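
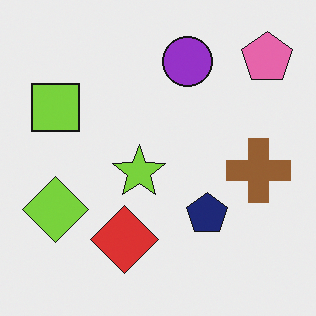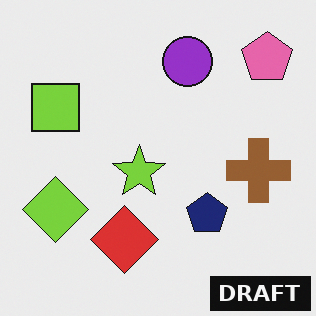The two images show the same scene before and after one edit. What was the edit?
The transformation is: watermarked with the text "DRAFT" in the lower-right corner.

A dark label reading "DRAFT" appears in the lower-right corner.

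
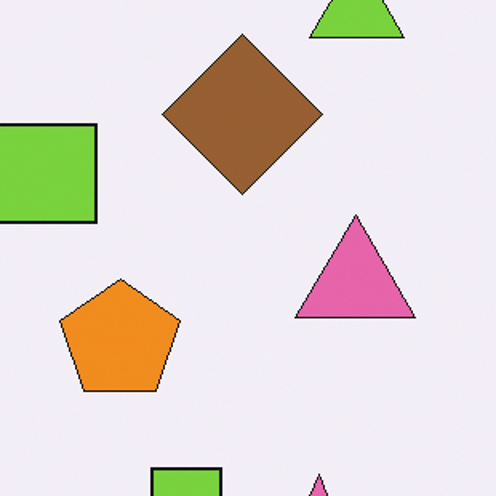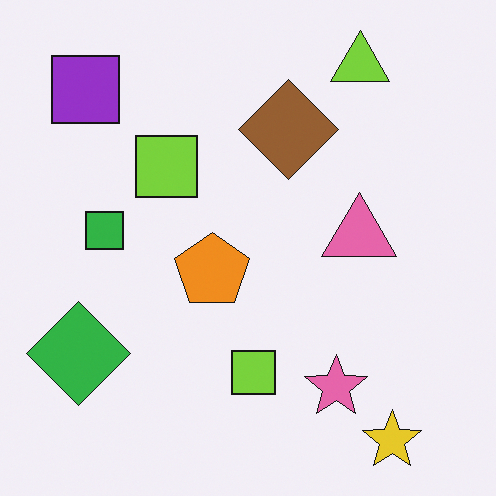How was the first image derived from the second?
The transformation is: cropped to a modestly smaller region and rescaled.

The visible shapes are larger and the field of view is narrower; shapes near the original edges may be partly or wholly outside the frame — a crop-and-rescale.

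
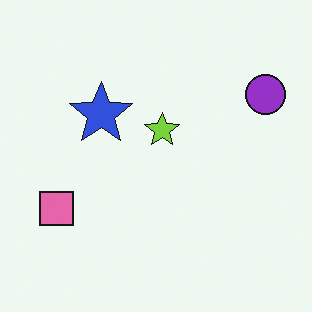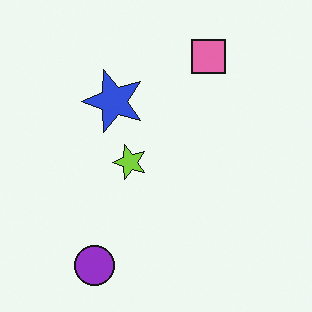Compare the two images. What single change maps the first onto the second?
Transposed (reflected across the top-left ↔ bottom-right diagonal).

Shapes have swapped their row and column positions — what was in the top-right is now in the bottom-left — a diagonal reflection.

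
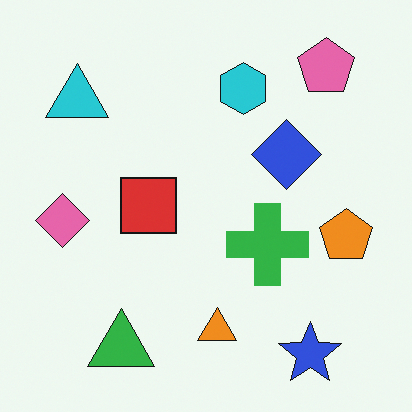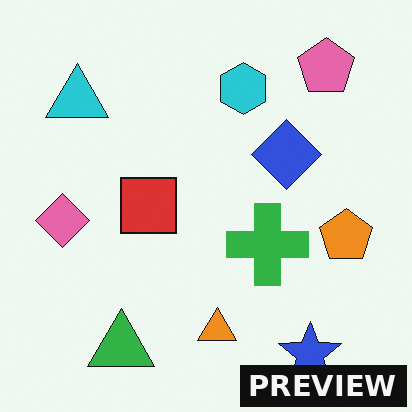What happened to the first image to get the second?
The image was watermarked with the text "PREVIEW" in the lower-right corner.

A dark label reading "PREVIEW" appears in the lower-right corner.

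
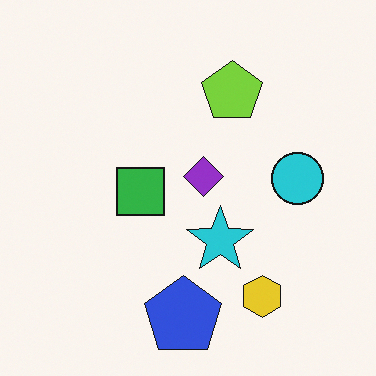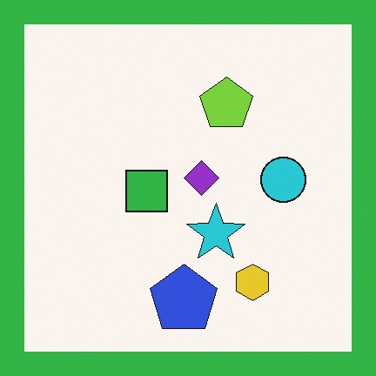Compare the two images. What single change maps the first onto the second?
It was framed with a green border.

A solid green frame runs around the edge of the second image, with the content slightly shrunk inside it.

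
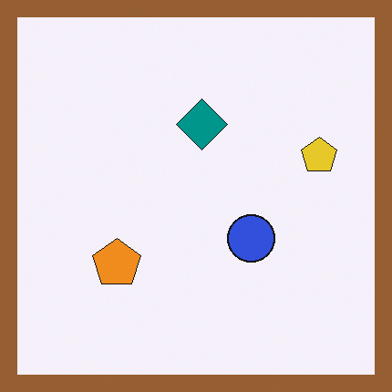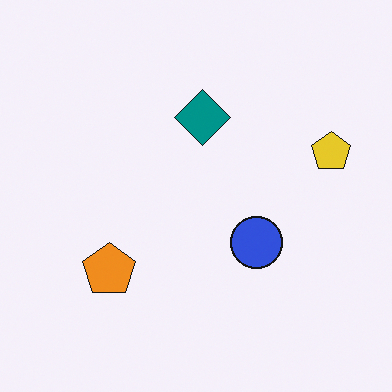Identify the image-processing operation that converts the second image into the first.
Framed with a brown border.

A solid brown frame runs around the edge of the first image, with the content slightly shrunk inside it.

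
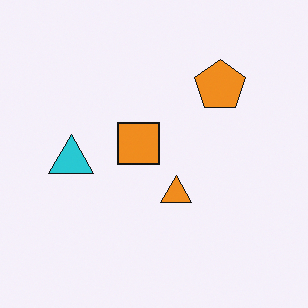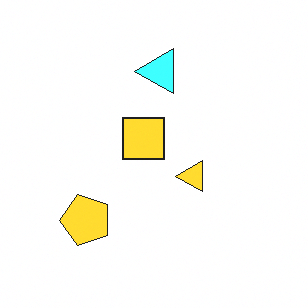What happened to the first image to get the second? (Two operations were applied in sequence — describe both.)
The second image is the first transposed (reflected across the top-left ↔ bottom-right diagonal), then noticeably brightened.

Shapes have swapped their row and column positions — what was in the top-right is now in the bottom-left — a diagonal reflection. Every pixel — background and shapes alike — is uniformly brightened.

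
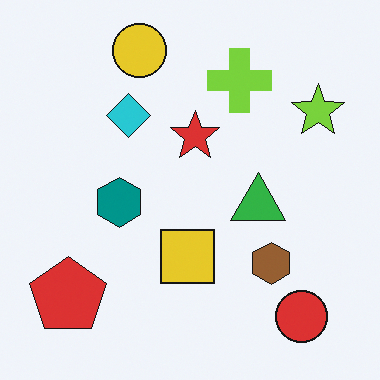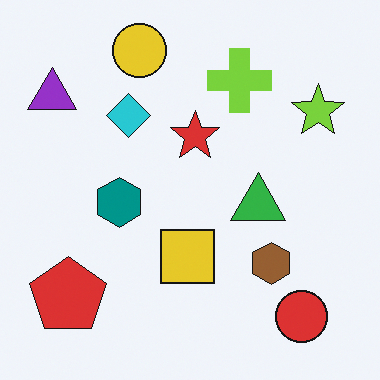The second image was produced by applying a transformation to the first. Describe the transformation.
This is the original image overlaid with an additional purple triangle.

A purple triangle appears in the second image that is absent from the first.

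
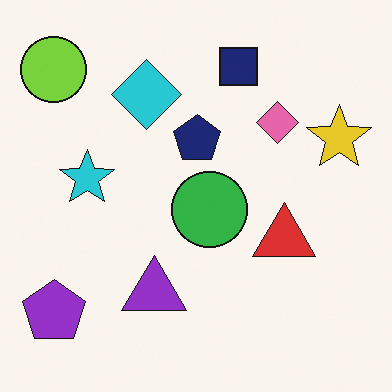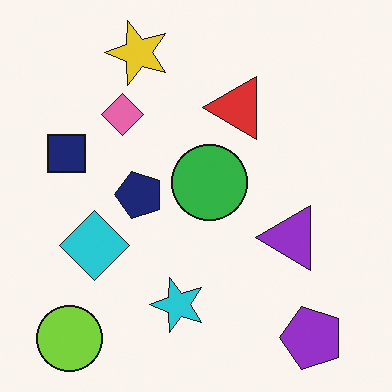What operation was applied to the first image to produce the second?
The transformation is: rotated 90° counter-clockwise.

The lime circle sits in the top-left of the first image and the bottom-left of the second — consistent with a whole-image 90° counter-clockwise rotation.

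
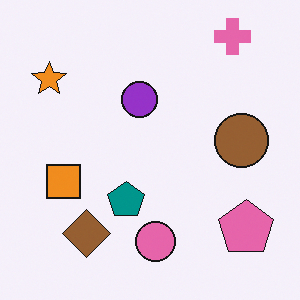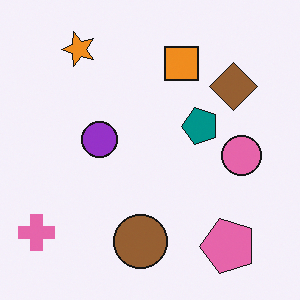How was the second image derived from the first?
It was transposed (reflected across the top-left ↔ bottom-right diagonal).

Shapes have swapped their row and column positions — what was in the top-right is now in the bottom-left — a diagonal reflection.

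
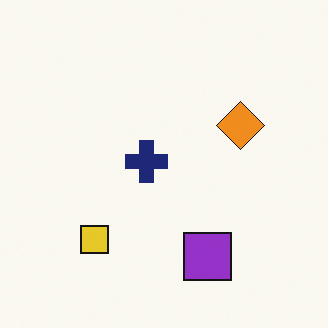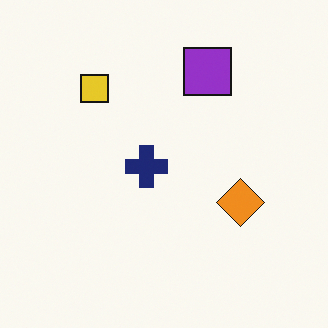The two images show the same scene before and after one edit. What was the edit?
The image was flipped vertically (top ↔ bottom).

The purple square is in the bottom of the first image and the top of the second — shapes on opposite sides of the horizontal midline have swapped in a mirror flip.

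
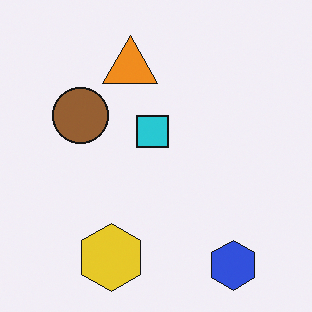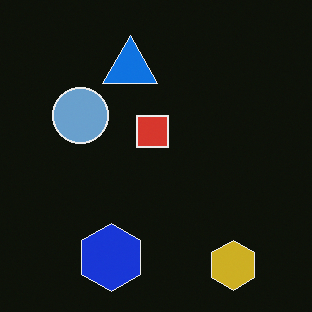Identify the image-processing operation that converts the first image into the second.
It was color-inverted (negative).

The light background has become dark and every shape's color is its complement — a photographic negative.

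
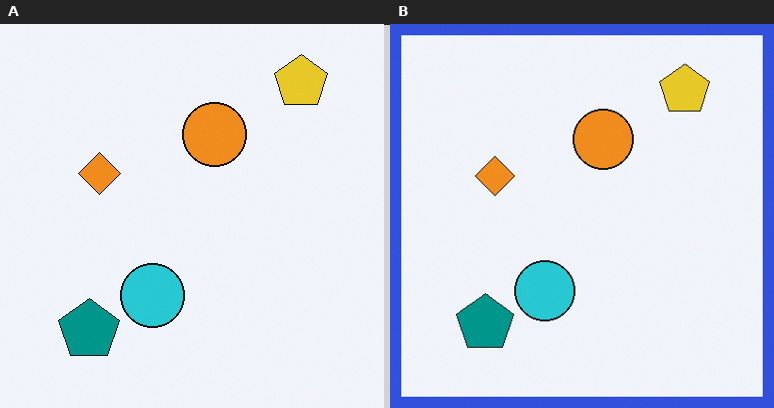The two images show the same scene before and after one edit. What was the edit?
It was framed with a blue border.

A solid blue frame runs around the edge of the right (B) image, with the content slightly shrunk inside it.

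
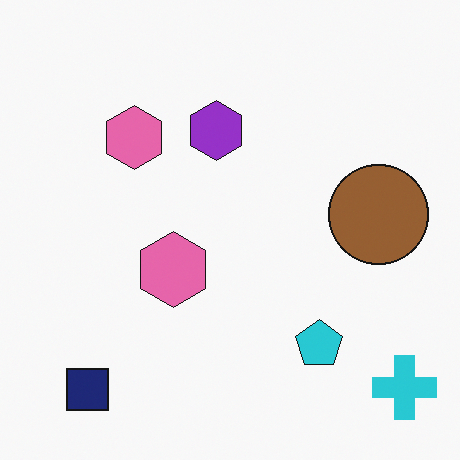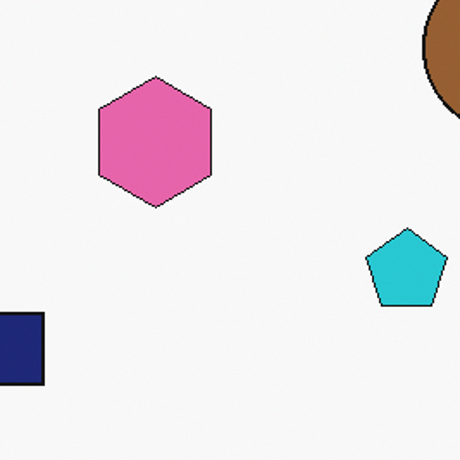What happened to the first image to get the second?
This is the original image cropped tightly and scaled back up.

The visible shapes are larger and the field of view is narrower; shapes near the original edges may be partly or wholly outside the frame — a crop-and-rescale.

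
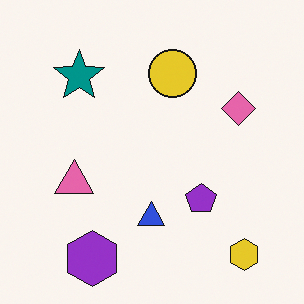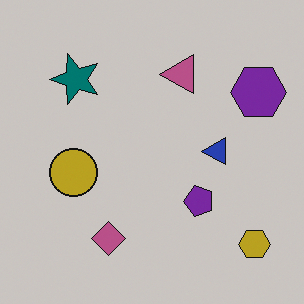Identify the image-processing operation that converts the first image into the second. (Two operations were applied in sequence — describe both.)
The second image is the first darkened a little, then transposed (reflected across the top-left ↔ bottom-right diagonal).

Every pixel — background and shapes alike — is uniformly darkened. Shapes have swapped their row and column positions — what was in the top-right is now in the bottom-left — a diagonal reflection.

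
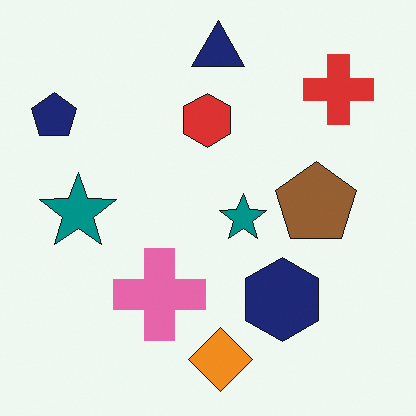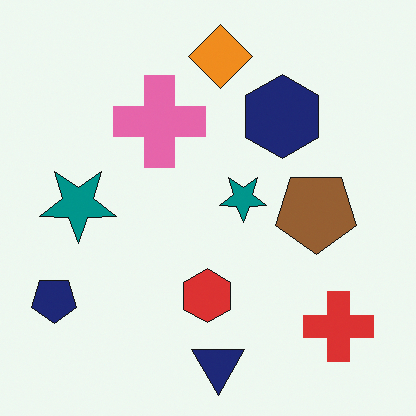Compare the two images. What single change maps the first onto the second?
The image was flipped vertically (top ↔ bottom).

The navy triangle is in the top of the first image and the bottom of the second — shapes on opposite sides of the horizontal midline have swapped in a mirror flip.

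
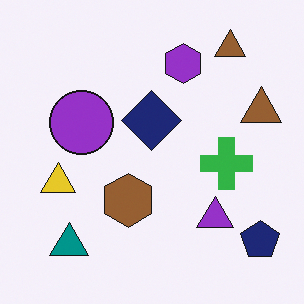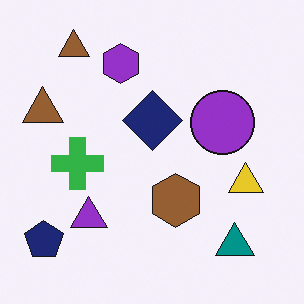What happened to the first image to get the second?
The second image is the first flipped horizontally (left ↔ right).

The navy pentagon is in the bottom-right of the first image and the bottom-left of the second — shapes on opposite sides of the vertical midline have swapped in a mirror flip.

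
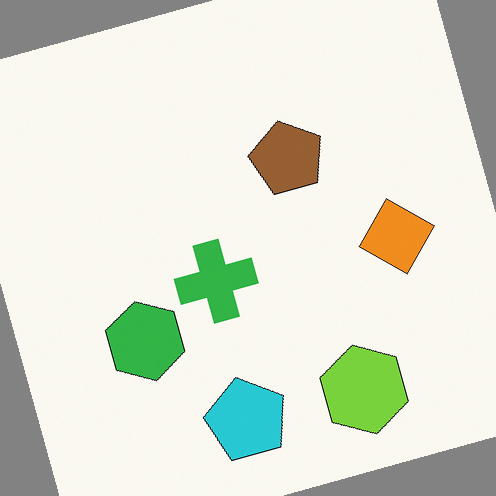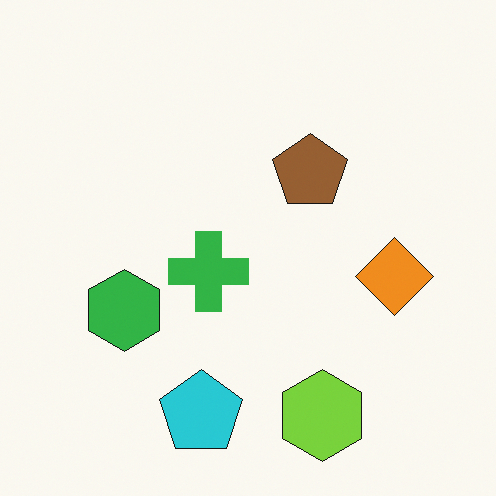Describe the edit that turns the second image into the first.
The transformation is: rotated counter-clockwise by a clearly visible amount.

Every shape is tilted by the same angle and the image corners show triangular fill wedges — a whole-image rotation by a non-right angle.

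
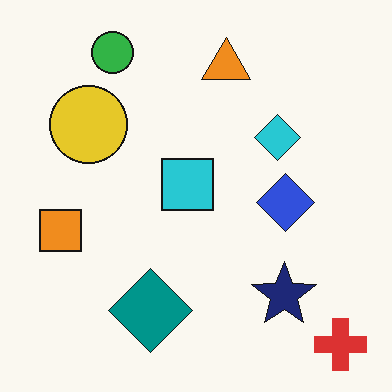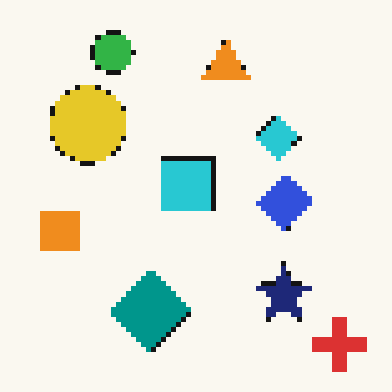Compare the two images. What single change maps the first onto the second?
It was mildly pixelated.

Shapes are reduced to large square blocks; fine edges and outlines are lost — a downscale-then-upscale (mosaic) effect.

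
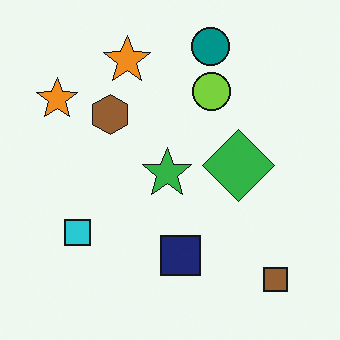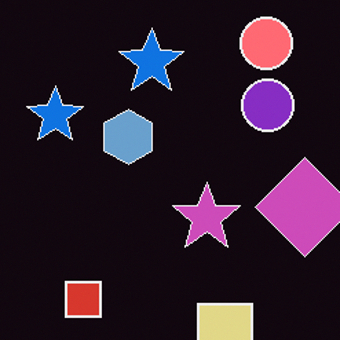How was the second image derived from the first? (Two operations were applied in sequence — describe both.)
It was cropped to a modestly smaller region and rescaled, then color-inverted (negative).

The visible shapes are larger and the field of view is narrower; shapes near the original edges may be partly or wholly outside the frame — a crop-and-rescale. The light background has become dark and every shape's color is its complement — a photographic negative.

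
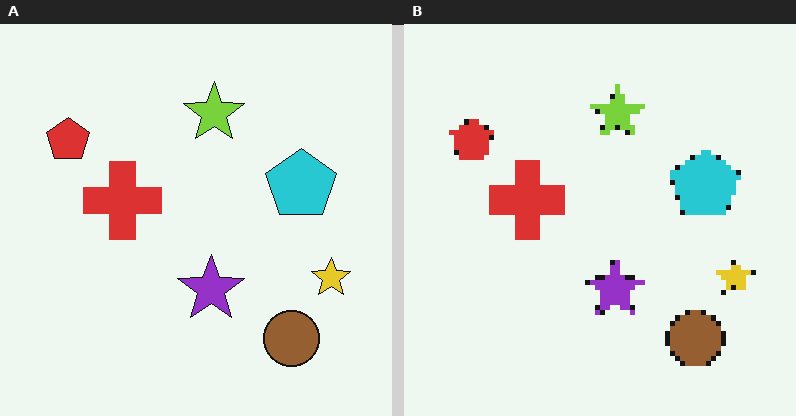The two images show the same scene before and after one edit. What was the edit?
This is the original image lightly pixelated (a mild mosaic effect).

Shapes are reduced to large square blocks; fine edges and outlines are lost — a downscale-then-upscale (mosaic) effect.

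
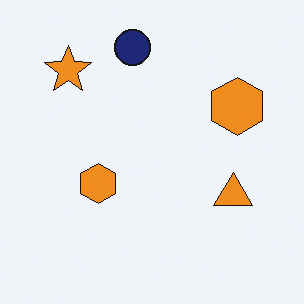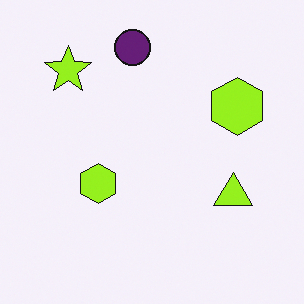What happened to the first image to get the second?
This is the original image hue-shifted by a small amount.

Every shape's color has rotated by the same amount around the hue wheel — a uniform hue shift.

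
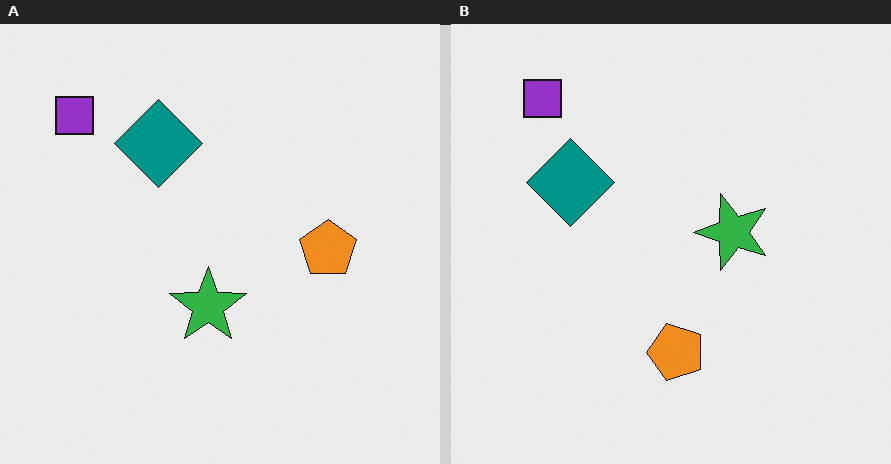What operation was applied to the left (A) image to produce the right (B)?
The right (B) image is the left (A) transposed (reflected across the top-left ↔ bottom-right diagonal).

Shapes have swapped their row and column positions — what was in the top-right is now in the bottom-left — a diagonal reflection.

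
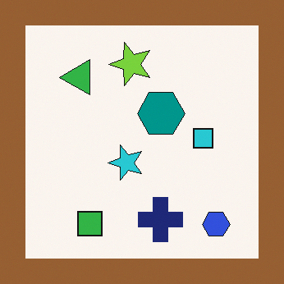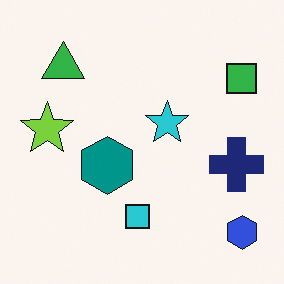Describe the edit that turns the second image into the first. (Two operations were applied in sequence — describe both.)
This is the original image transposed (reflected across the top-left ↔ bottom-right diagonal), then framed with a brown border.

Shapes have swapped their row and column positions — what was in the top-right is now in the bottom-left — a diagonal reflection. A solid brown frame runs around the edge of the first image, with the content slightly shrunk inside it.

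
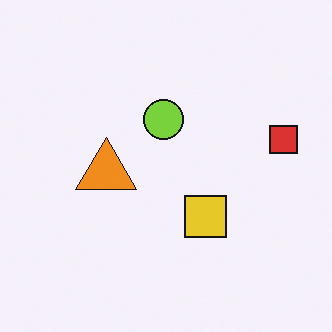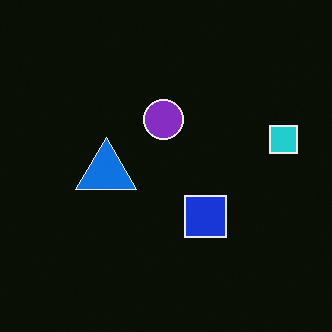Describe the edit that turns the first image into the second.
This is the original image color-inverted (negative).

The light background has become dark and every shape's color is its complement — a photographic negative.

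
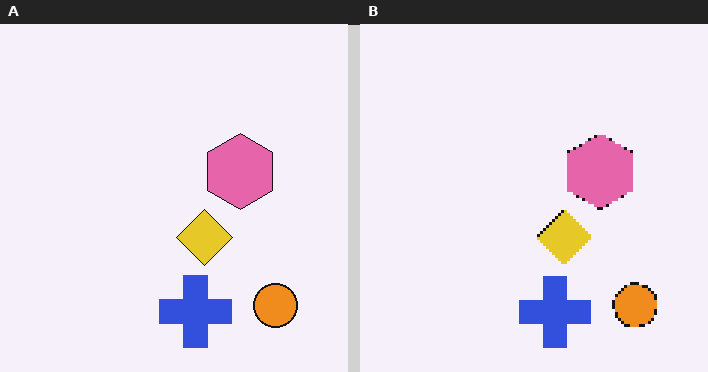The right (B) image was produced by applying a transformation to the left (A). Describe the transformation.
The transformation is: mildly pixelated.

Shapes are reduced to large square blocks; fine edges and outlines are lost — a downscale-then-upscale (mosaic) effect.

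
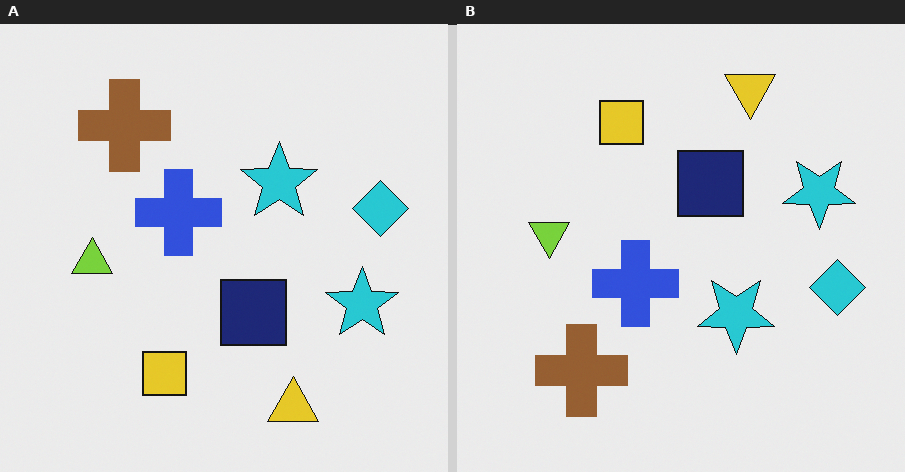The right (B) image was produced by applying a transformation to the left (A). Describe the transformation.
The right (B) image is the left (A) flipped vertically (top ↔ bottom).

The yellow triangle is in the bottom of the left (A) image and the top of the right (B) — shapes on opposite sides of the horizontal midline have swapped in a mirror flip.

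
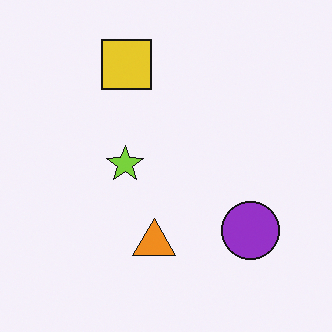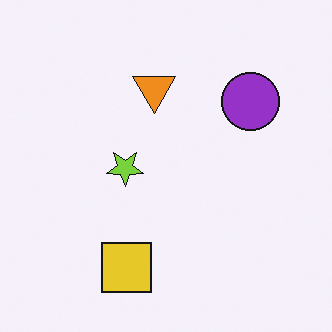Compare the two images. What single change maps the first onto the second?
The image was flipped vertically (top ↔ bottom).

The yellow square is in the top of the first image and the bottom of the second — shapes on opposite sides of the horizontal midline have swapped in a mirror flip.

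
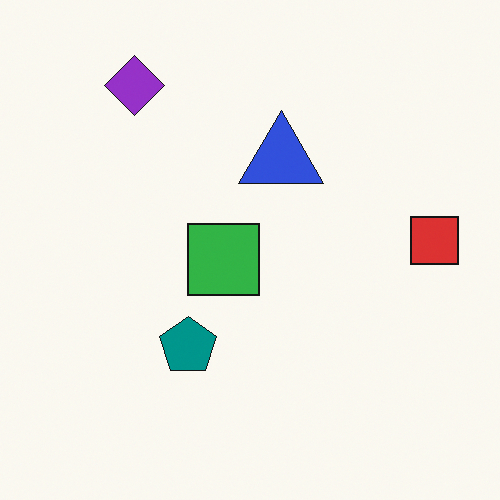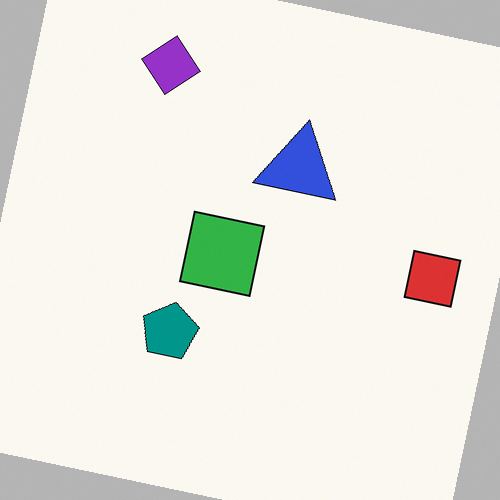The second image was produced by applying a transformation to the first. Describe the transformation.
The transformation is: rotated clockwise by a small amount.

Every shape is tilted by the same angle and the image corners show triangular fill wedges — a whole-image rotation by a non-right angle.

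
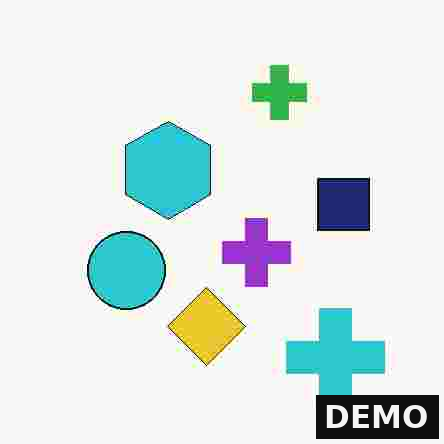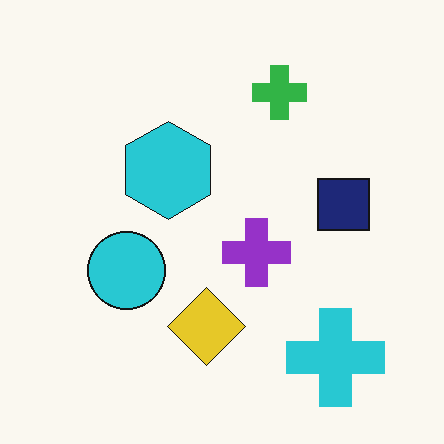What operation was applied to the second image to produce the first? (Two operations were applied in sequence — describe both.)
The first image is the second heavily JPEG-compressed with obvious blocking artifacts, then watermarked with the text "DEMO" in the lower-right corner.

Blocky 8×8 compression artifacts appear around shape edges and the flat background shows ringing — characteristic JPEG degradation. A dark label reading "DEMO" appears in the lower-right corner.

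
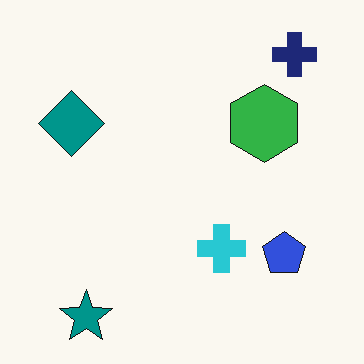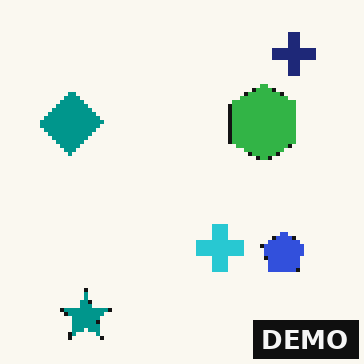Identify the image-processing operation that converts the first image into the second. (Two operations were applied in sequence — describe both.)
The image was mildly pixelated, then watermarked with the text "DEMO" in the lower-right corner.

Shapes are reduced to large square blocks; fine edges and outlines are lost — a downscale-then-upscale (mosaic) effect. A dark label reading "DEMO" appears in the lower-right corner.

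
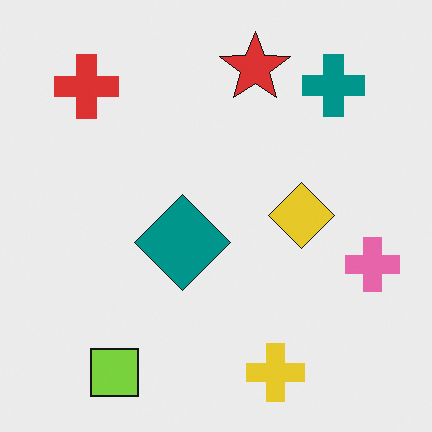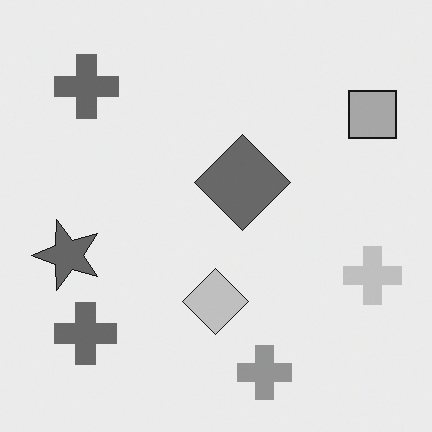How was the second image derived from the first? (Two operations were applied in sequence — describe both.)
The image was converted to grayscale, then transposed (reflected across the top-left ↔ bottom-right diagonal).

All color is removed — every shape is now a shade of grey. Shapes have swapped their row and column positions — what was in the top-right is now in the bottom-left — a diagonal reflection.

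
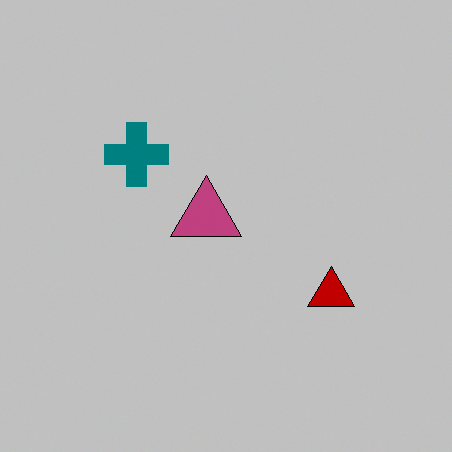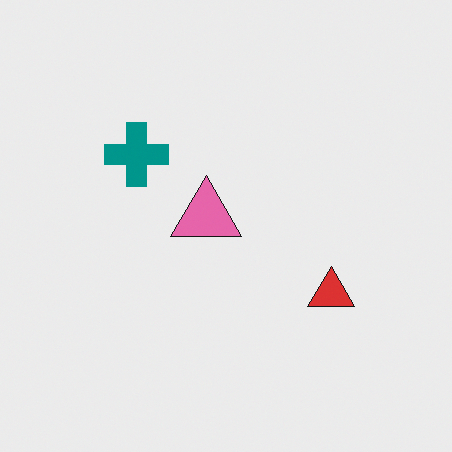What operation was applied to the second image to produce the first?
The transformation is: heavily posterized to just a handful of flat colors.

Each flat color has snapped to a coarser quantized level — most visibly, the near-white background has dropped to a flat grey.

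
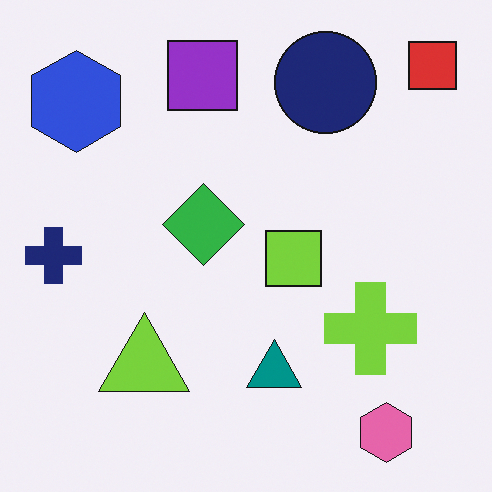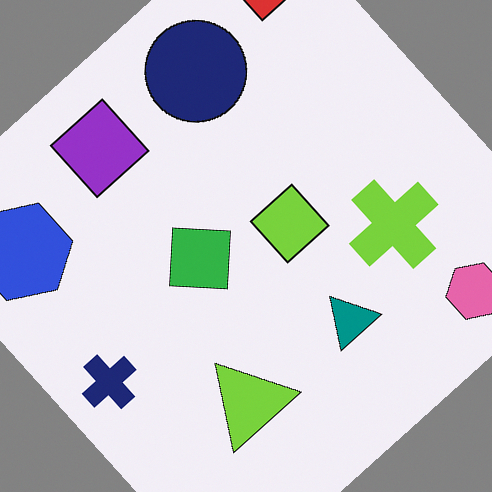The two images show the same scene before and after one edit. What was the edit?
The transformation is: rotated counter-clockwise by a large amount — several tens of degrees.

Every shape is tilted by the same angle and the image corners show triangular fill wedges — a whole-image rotation by a non-right angle.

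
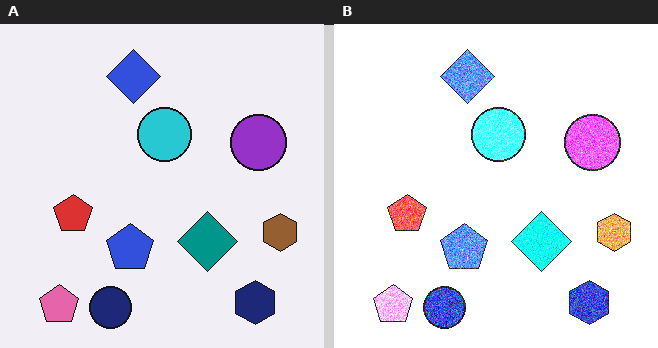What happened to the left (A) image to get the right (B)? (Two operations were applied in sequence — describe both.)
This is the original image degraded with moderate additive noise, then noticeably brightened.

Random speckle covers the whole image, including the flat background. Every pixel — background and shapes alike — is uniformly brightened.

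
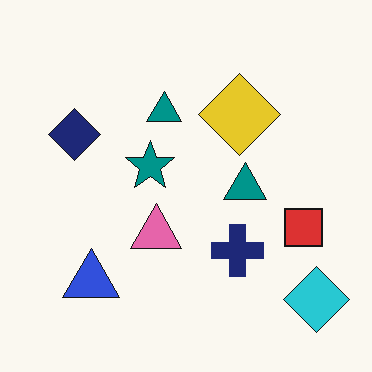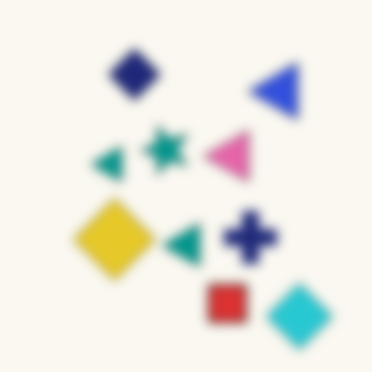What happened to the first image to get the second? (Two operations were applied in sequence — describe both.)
It was transposed (reflected across the top-left ↔ bottom-right diagonal), then strongly gaussian-blurred.

Shapes have swapped their row and column positions — what was in the top-right is now in the bottom-left — a diagonal reflection. Shape edges and outlines are uniformly softened across the whole image.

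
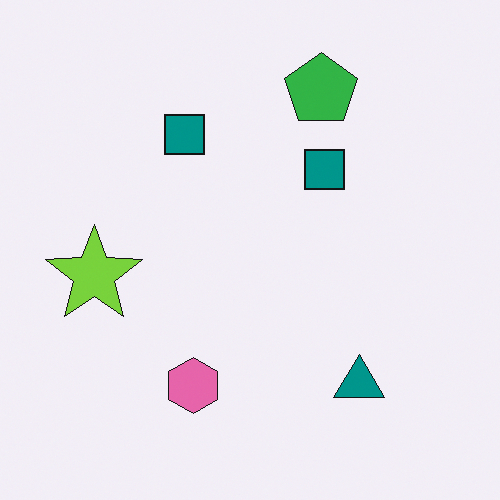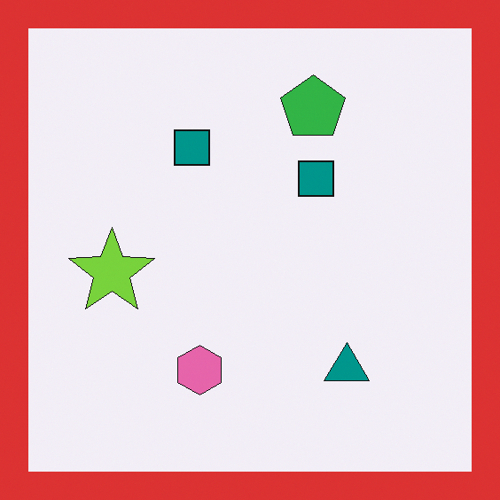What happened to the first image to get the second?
The second image is the first framed with a red border.

A solid red frame runs around the edge of the second image, with the content slightly shrunk inside it.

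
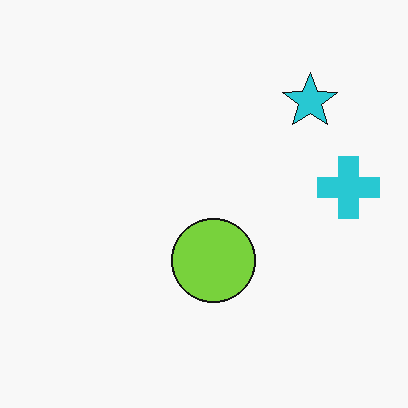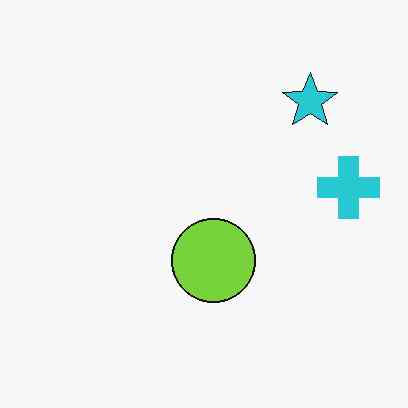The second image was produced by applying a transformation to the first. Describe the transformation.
The image was given moderate JPEG compression.

Blocky 8×8 compression artifacts appear around shape edges and the flat background shows ringing — characteristic JPEG degradation.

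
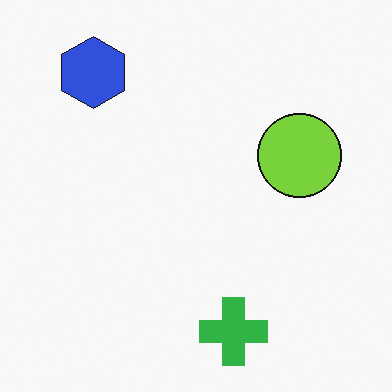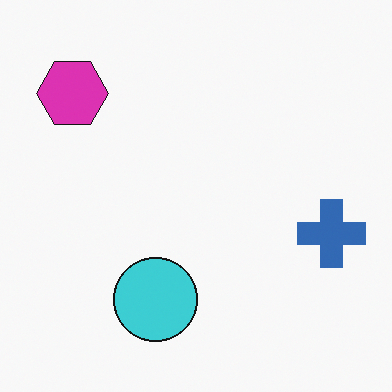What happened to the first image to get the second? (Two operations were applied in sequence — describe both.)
Hue-shifted by a moderate amount, then transposed (reflected across the top-left ↔ bottom-right diagonal).

Every shape's color has rotated by the same amount around the hue wheel — a uniform hue shift. Shapes have swapped their row and column positions — what was in the top-right is now in the bottom-left — a diagonal reflection.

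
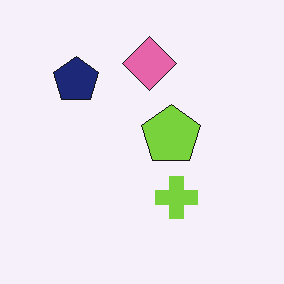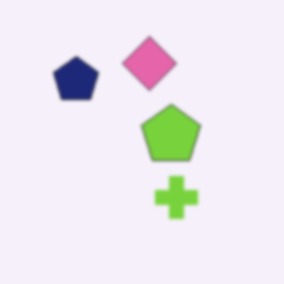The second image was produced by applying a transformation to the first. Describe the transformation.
It was slightly softened.

Shape edges and outlines are uniformly softened across the whole image.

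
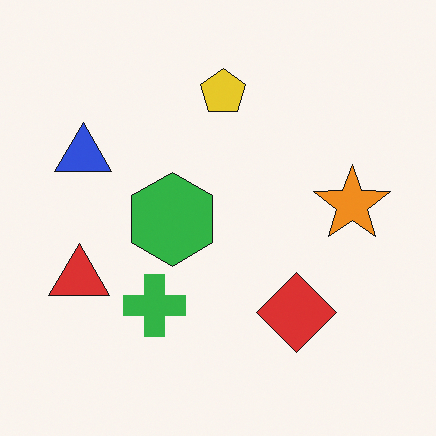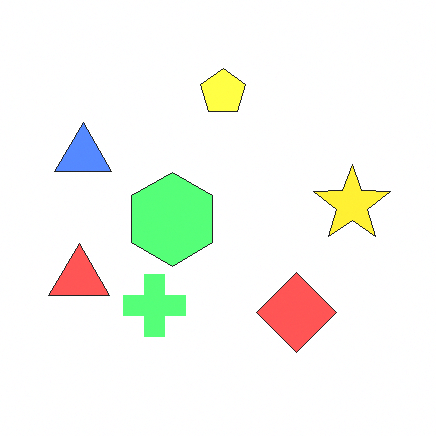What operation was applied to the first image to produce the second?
It was noticeably brightened.

Every pixel — background and shapes alike — is uniformly brightened.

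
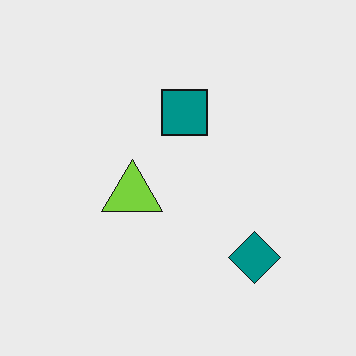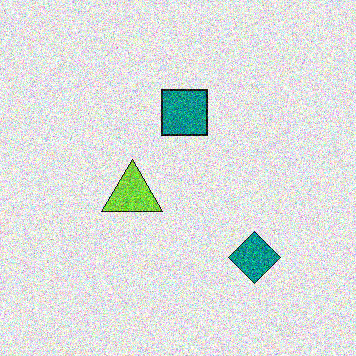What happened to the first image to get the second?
Degraded with heavy additive noise.

Random speckle covers the whole image, including the flat background.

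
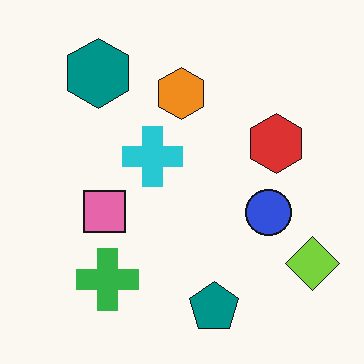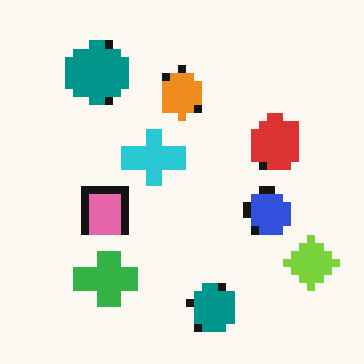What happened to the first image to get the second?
The transformation is: pixelated into visible square blocks.

Shapes are reduced to large square blocks; fine edges and outlines are lost — a downscale-then-upscale (mosaic) effect.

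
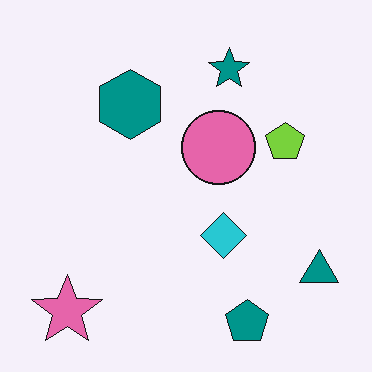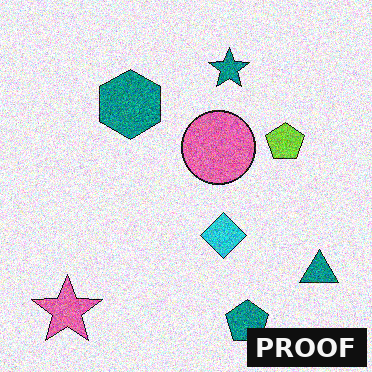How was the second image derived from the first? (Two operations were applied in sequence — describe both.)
The transformation is: degraded with strong gaussian noise, then watermarked with the text "PROOF" in the lower-right corner.

Random speckle covers the whole image, including the flat background. A dark label reading "PROOF" appears in the lower-right corner.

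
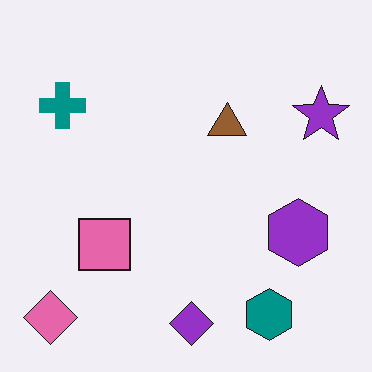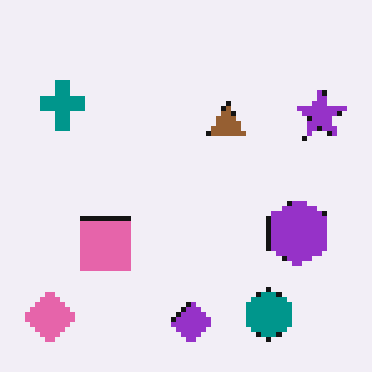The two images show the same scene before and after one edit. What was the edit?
The image was mildly pixelated.

Shapes are reduced to large square blocks; fine edges and outlines are lost — a downscale-then-upscale (mosaic) effect.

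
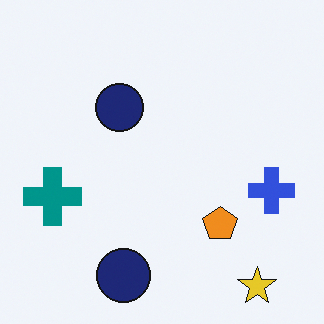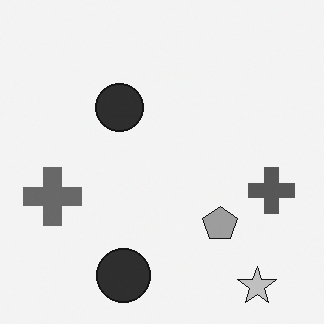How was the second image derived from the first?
It was converted to grayscale.

All color is removed — every shape is now a shade of grey.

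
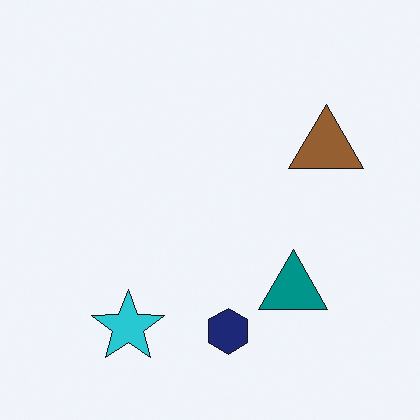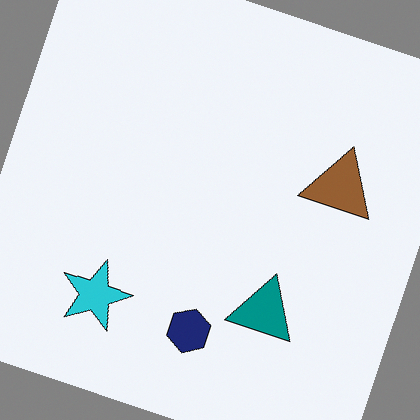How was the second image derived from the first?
This is the original image rotated clockwise by a clearly visible amount.

Every shape is tilted by the same angle and the image corners show triangular fill wedges — a whole-image rotation by a non-right angle.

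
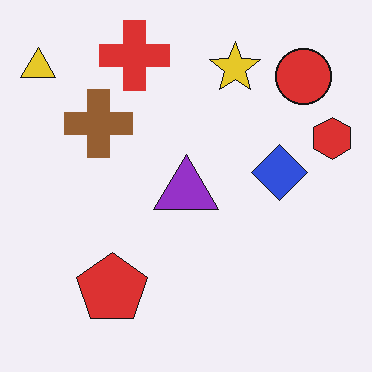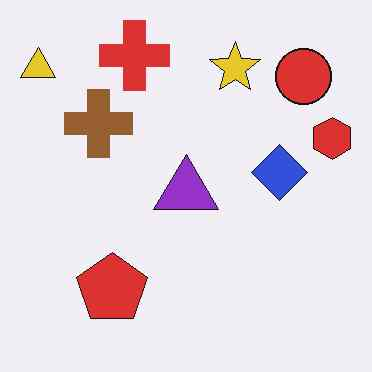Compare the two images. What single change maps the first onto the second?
The transformation is: given moderate JPEG compression.

Blocky 8×8 compression artifacts appear around shape edges and the flat background shows ringing — characteristic JPEG degradation.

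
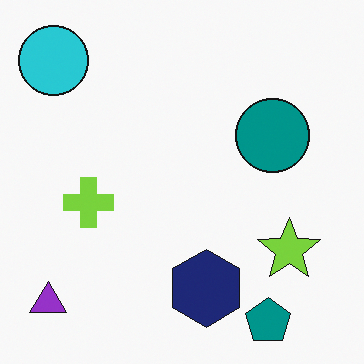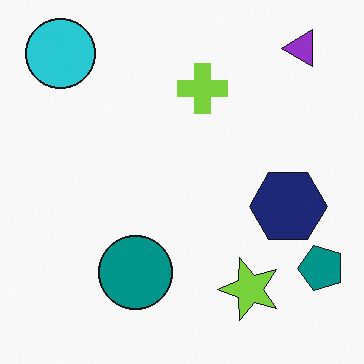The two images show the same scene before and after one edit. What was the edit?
The transformation is: transposed (reflected across the top-left ↔ bottom-right diagonal).

Shapes have swapped their row and column positions — what was in the top-right is now in the bottom-left — a diagonal reflection.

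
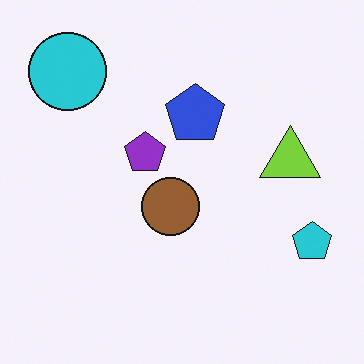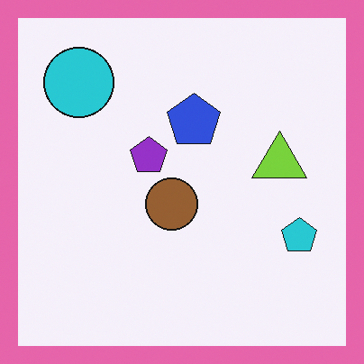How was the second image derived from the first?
The image was framed with a pink border.

A solid pink frame runs around the edge of the second image, with the content slightly shrunk inside it.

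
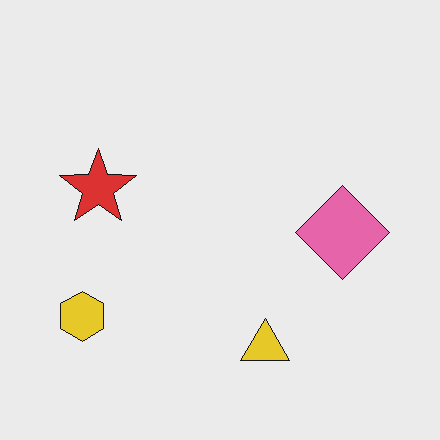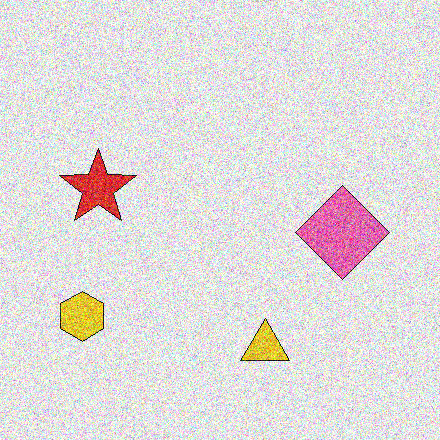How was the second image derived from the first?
Degraded with strong gaussian noise.

Random speckle covers the whole image, including the flat background.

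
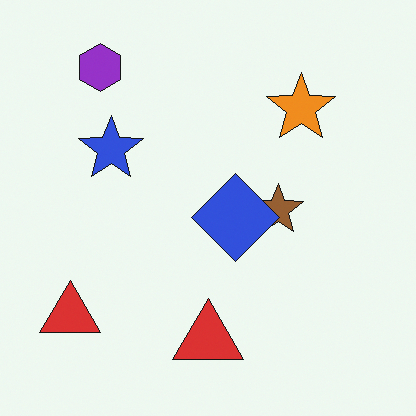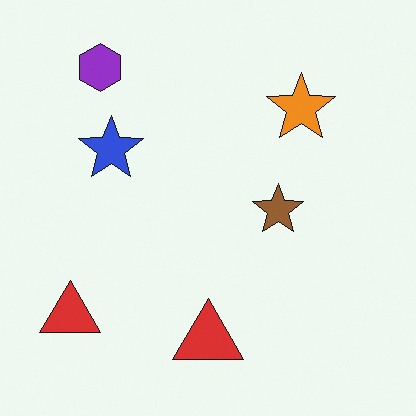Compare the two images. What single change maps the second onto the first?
The image was overlaid with an additional blue diamond.

A blue diamond appears in the first image that is absent from the second.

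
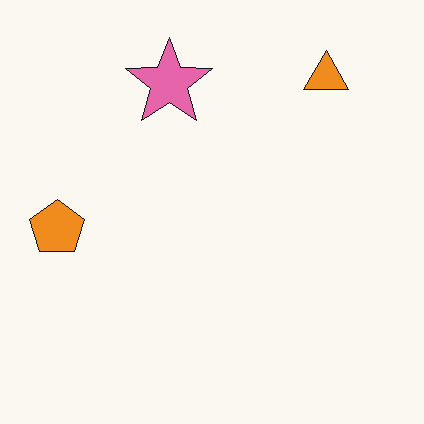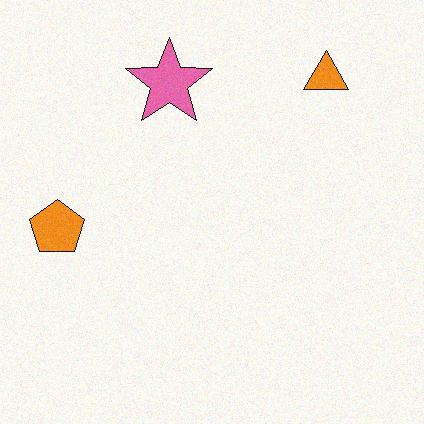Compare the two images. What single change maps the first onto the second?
Degraded with a light layer of grain.

Random speckle covers the whole image, including the flat background.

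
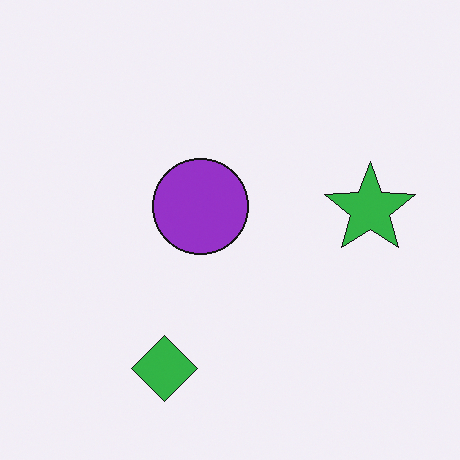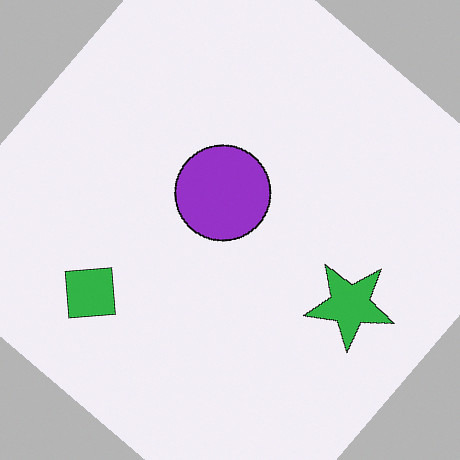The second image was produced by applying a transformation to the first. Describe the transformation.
The transformation is: rotated clockwise by a large amount — several tens of degrees.

Every shape is tilted by the same angle and the image corners show triangular fill wedges — a whole-image rotation by a non-right angle.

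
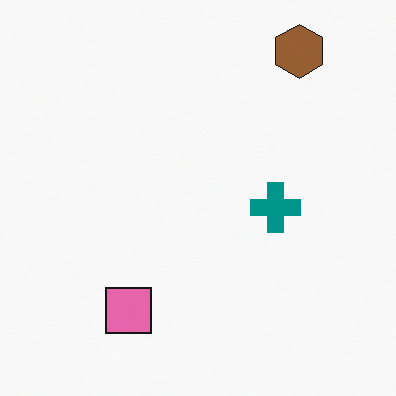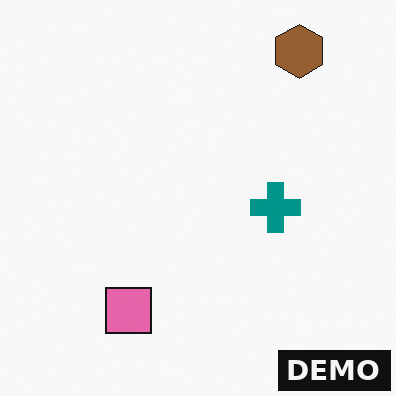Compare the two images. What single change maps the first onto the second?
The second image is the first watermarked with the text "DEMO" in the lower-right corner.

A dark label reading "DEMO" appears in the lower-right corner.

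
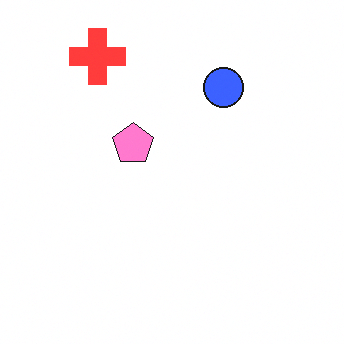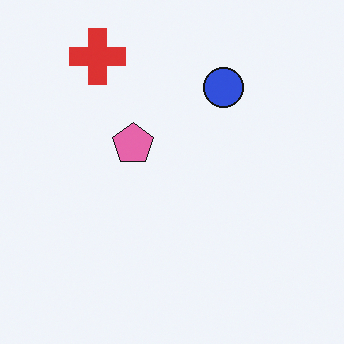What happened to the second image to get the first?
The image was slightly brightened.

Every pixel — background and shapes alike — is uniformly brightened.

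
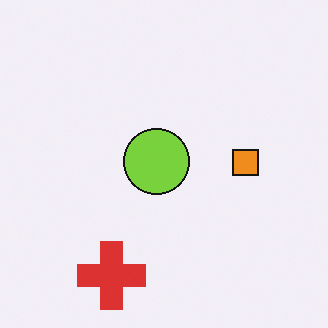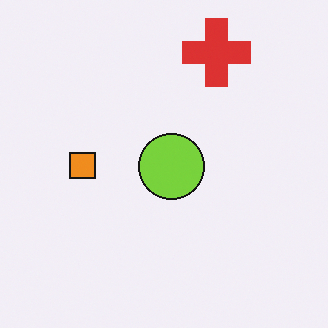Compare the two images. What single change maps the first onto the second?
Rotated 180°.

The red cross sits in the bottom of the first image and the top of the second — consistent with a whole-image 180° rotation.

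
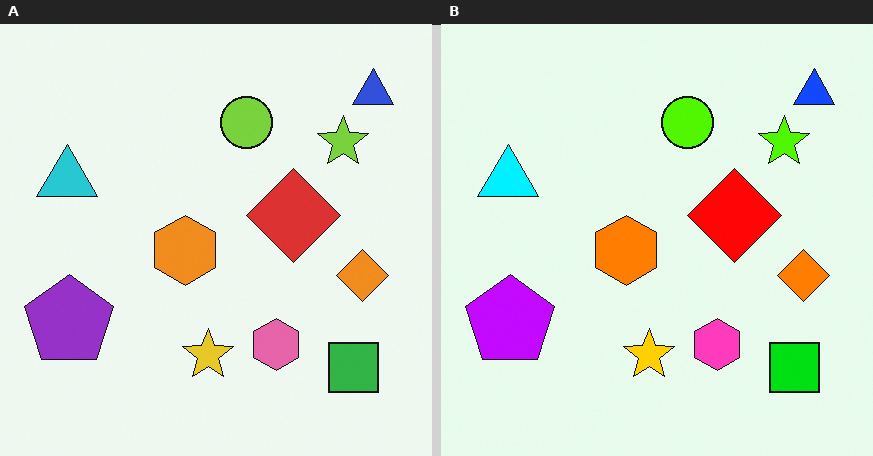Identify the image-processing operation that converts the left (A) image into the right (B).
The right (B) image is the left (A) heavily oversaturated.

All colors are more vivid — a global saturation change.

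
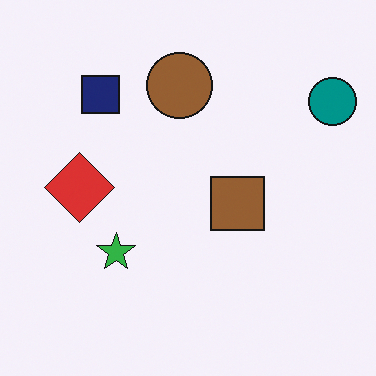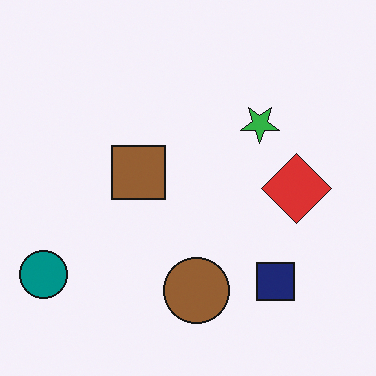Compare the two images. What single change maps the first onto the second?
It was rotated 180°.

The teal circle sits in the top-right of the first image and the bottom-left of the second — consistent with a whole-image 180° rotation.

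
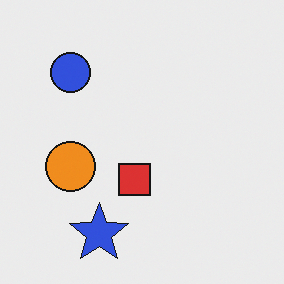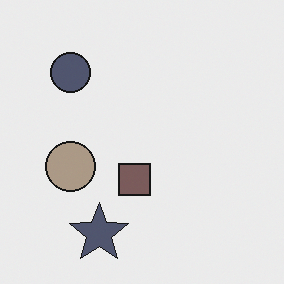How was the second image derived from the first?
It was heavily desaturated.

All colors are more muted and greyish — a global saturation change.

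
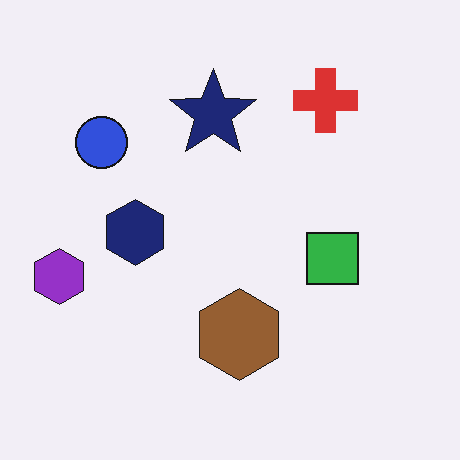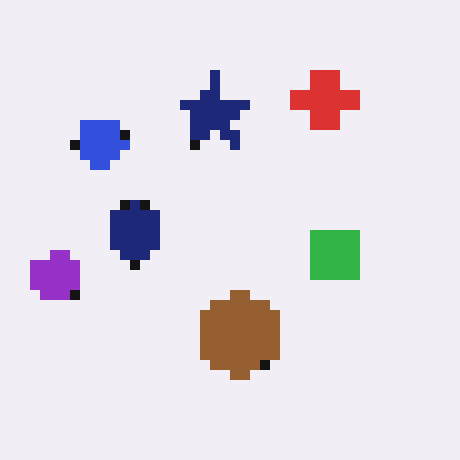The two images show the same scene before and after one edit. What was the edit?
Heavily pixelated into large blocks.

Shapes are reduced to large square blocks; fine edges and outlines are lost — a downscale-then-upscale (mosaic) effect.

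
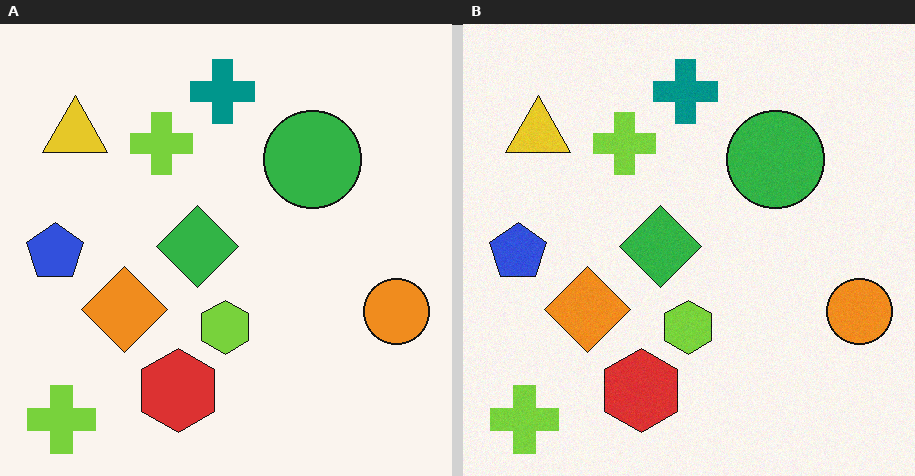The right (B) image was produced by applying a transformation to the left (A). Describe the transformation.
Degraded with subtle gaussian noise.

Random speckle covers the whole image, including the flat background.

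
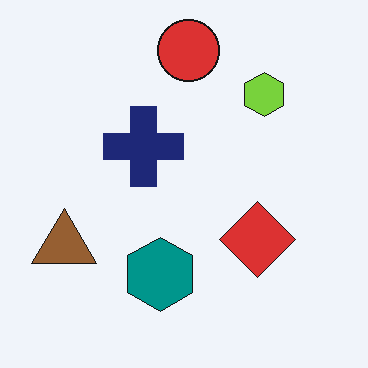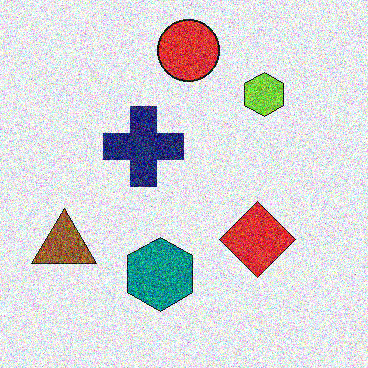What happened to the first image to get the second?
It was degraded with strong gaussian noise.

Random speckle covers the whole image, including the flat background.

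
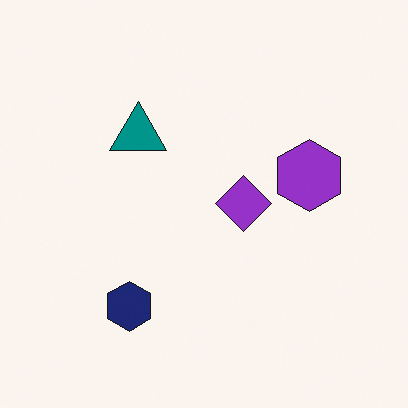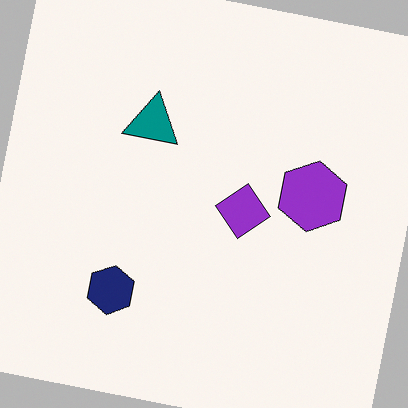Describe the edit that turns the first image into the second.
Rotated clockwise by a few degrees.

Every shape is tilted by the same angle and the image corners show triangular fill wedges — a whole-image rotation by a non-right angle.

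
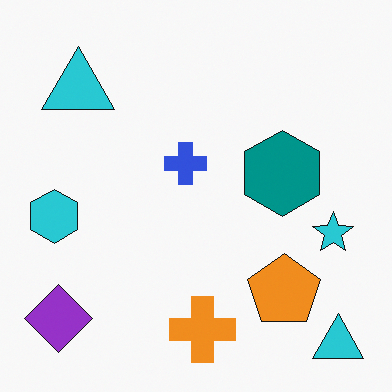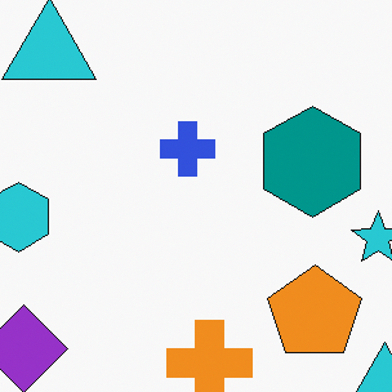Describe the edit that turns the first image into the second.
The second image is the first cropped to a modestly smaller region and rescaled.

The visible shapes are larger and the field of view is narrower; shapes near the original edges may be partly or wholly outside the frame — a crop-and-rescale.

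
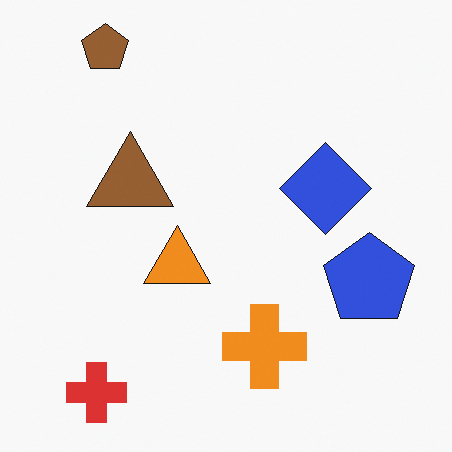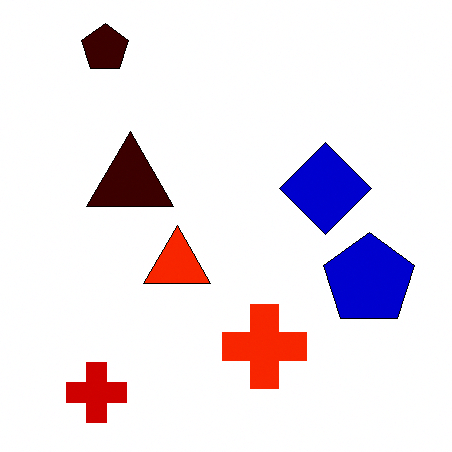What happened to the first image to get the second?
It was boosted in contrast.

Tones are pushed away from mid-grey across the whole image — a global contrast change.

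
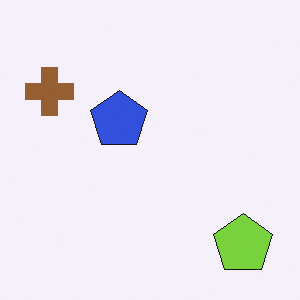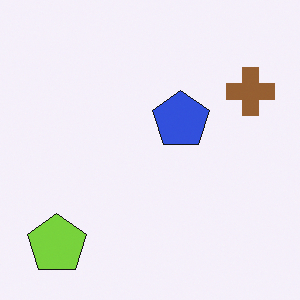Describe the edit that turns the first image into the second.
The image was flipped horizontally (left ↔ right).

The brown cross is in the top-left of the first image and the top-right of the second — shapes on opposite sides of the vertical midline have swapped in a mirror flip.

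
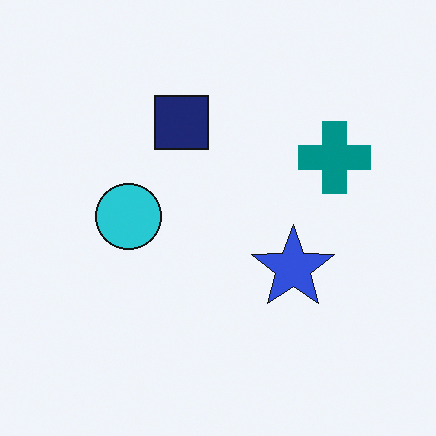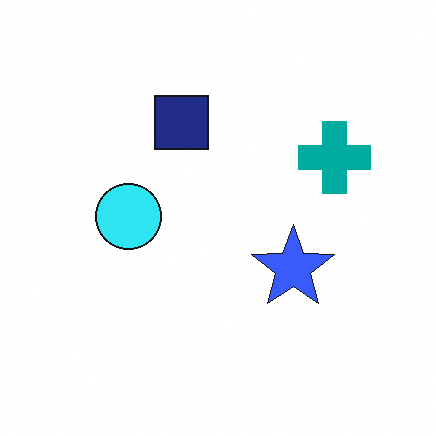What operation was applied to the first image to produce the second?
It was brightened a little.

Every pixel — background and shapes alike — is uniformly brightened.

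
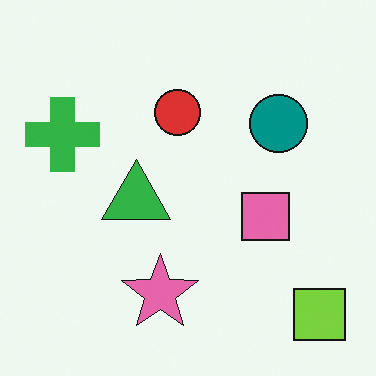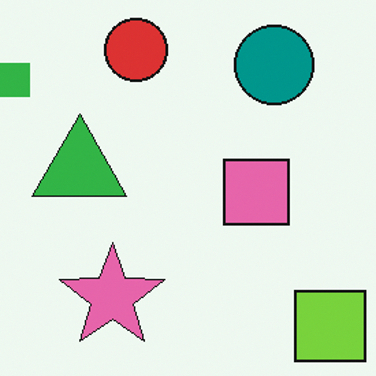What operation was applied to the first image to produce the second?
The second image is the first cropped slightly and scaled back up.

The visible shapes are larger and the field of view is narrower; shapes near the original edges may be partly or wholly outside the frame — a crop-and-rescale.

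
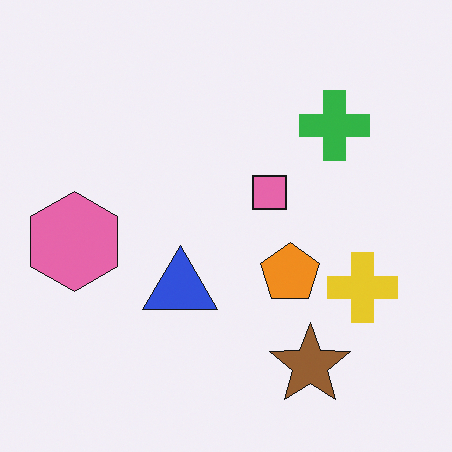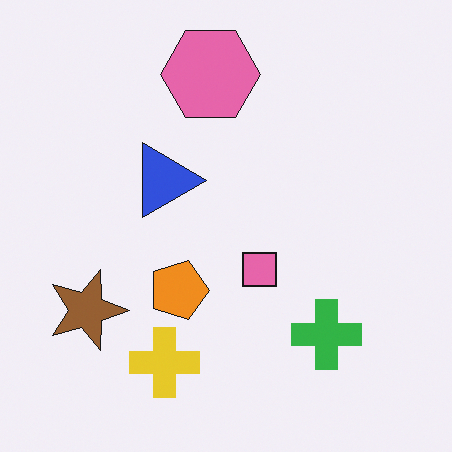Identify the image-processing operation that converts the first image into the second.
This is the original image rotated 90° clockwise.

The brown star sits in the bottom-right of the first image and the bottom-left of the second — consistent with a whole-image 90° clockwise rotation.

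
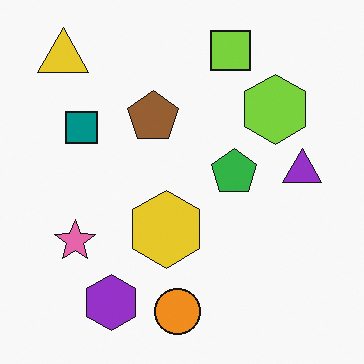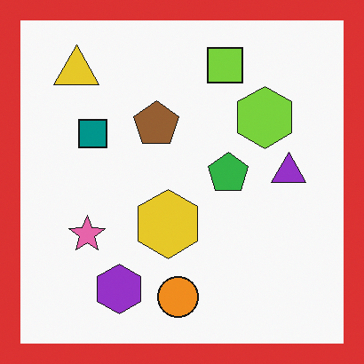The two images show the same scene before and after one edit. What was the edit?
This is the original image framed with a red border.

A solid red frame runs around the edge of the second image, with the content slightly shrunk inside it.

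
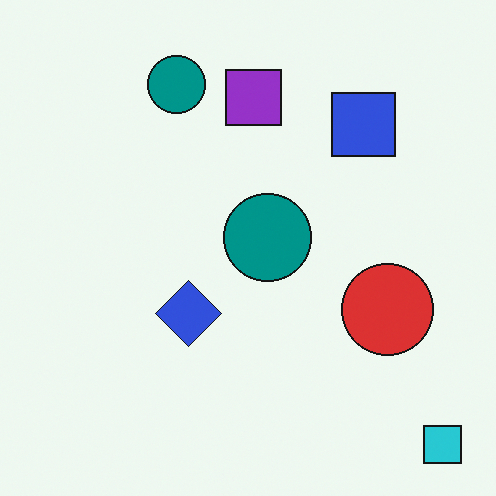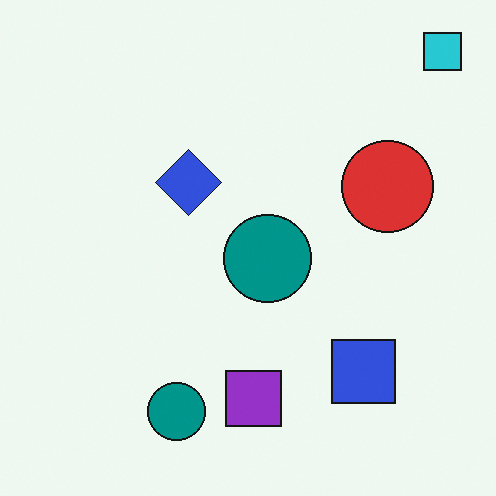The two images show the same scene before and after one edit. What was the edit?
Flipped vertically (top ↔ bottom).

The cyan square is in the bottom-right of the first image and the top-right of the second — shapes on opposite sides of the horizontal midline have swapped in a mirror flip.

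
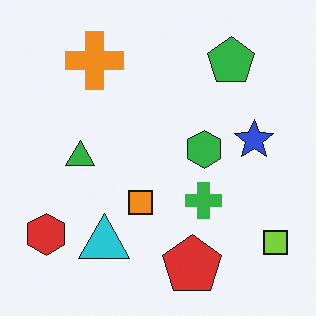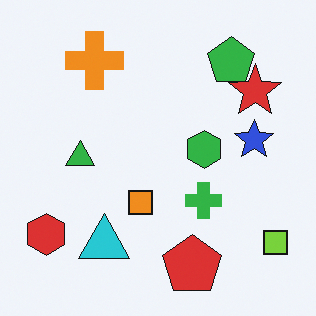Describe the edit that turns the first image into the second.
It was overlaid with an additional red star.

A red star appears in the second image that is absent from the first.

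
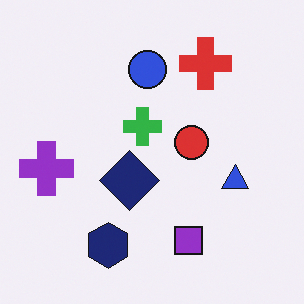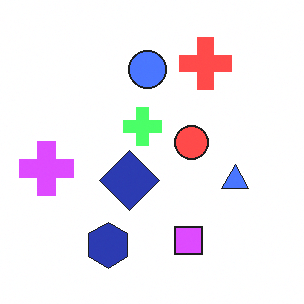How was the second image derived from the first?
The transformation is: brightened a lot.

Every pixel — background and shapes alike — is uniformly brightened.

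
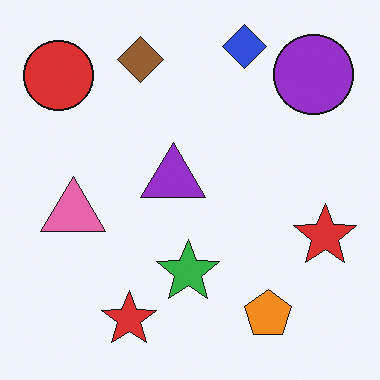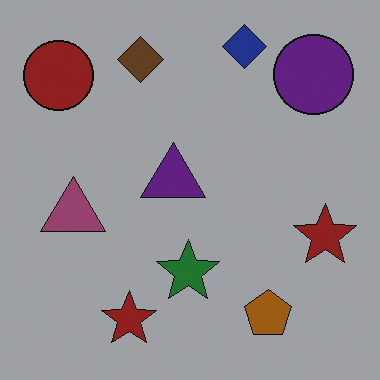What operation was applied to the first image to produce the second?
The second image is the first noticeably darkened.

Every pixel — background and shapes alike — is uniformly darkened.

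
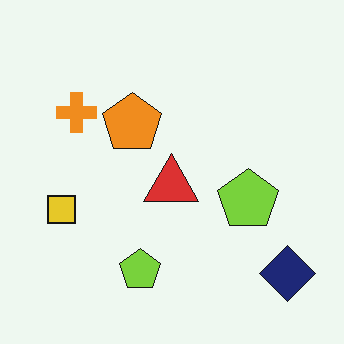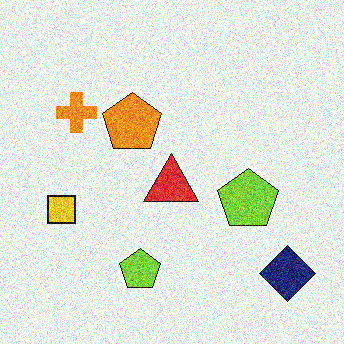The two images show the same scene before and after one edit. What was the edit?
This is the original image degraded with strong gaussian noise.

Random speckle covers the whole image, including the flat background.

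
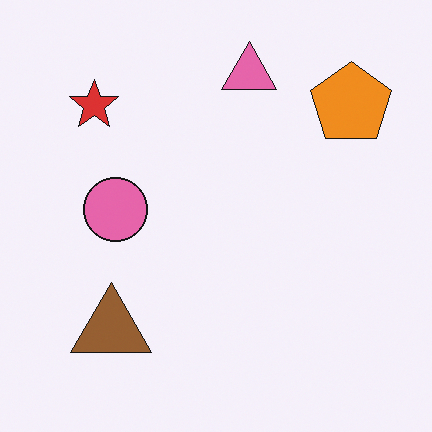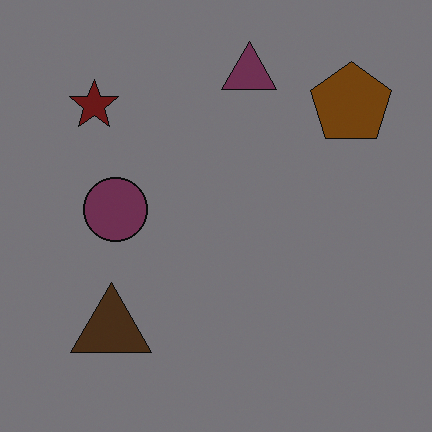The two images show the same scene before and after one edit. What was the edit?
It was darkened a lot.

Every pixel — background and shapes alike — is uniformly darkened.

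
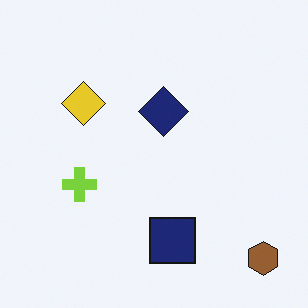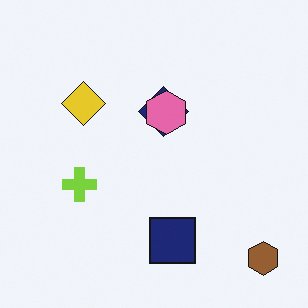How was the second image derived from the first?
The second image is the first overlaid with an additional pink hexagon.

A pink hexagon appears in the second image that is absent from the first.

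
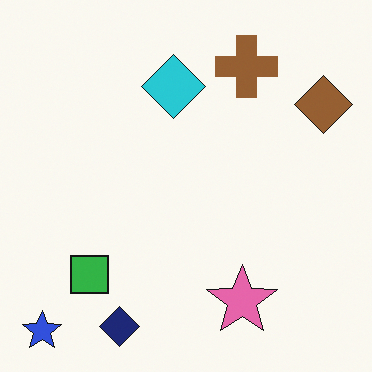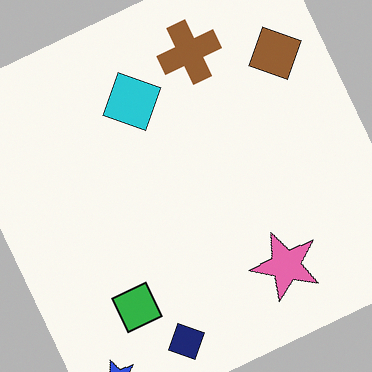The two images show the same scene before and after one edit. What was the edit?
Rotated counter-clockwise by a clearly visible amount.

Every shape is tilted by the same angle and the image corners show triangular fill wedges — a whole-image rotation by a non-right angle.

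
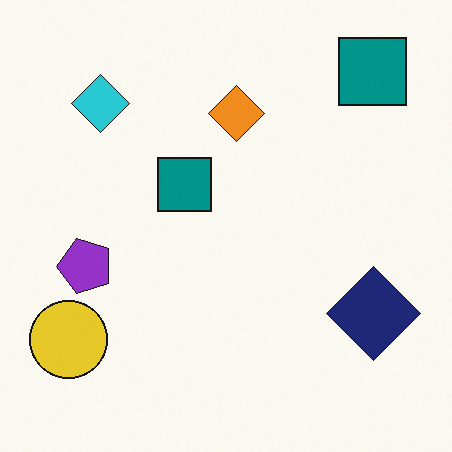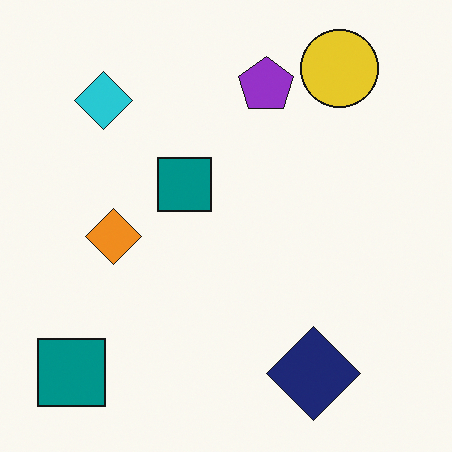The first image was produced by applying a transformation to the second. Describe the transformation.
This is the original image transposed (reflected across the top-left ↔ bottom-right diagonal).

Shapes have swapped their row and column positions — what was in the top-right is now in the bottom-left — a diagonal reflection.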